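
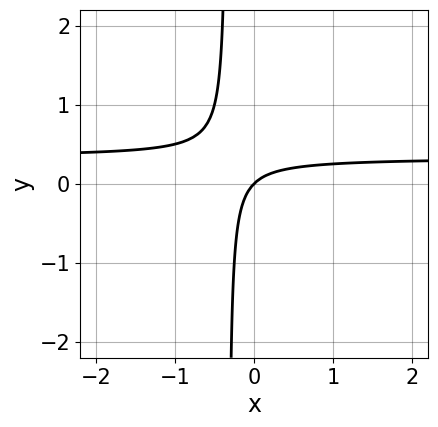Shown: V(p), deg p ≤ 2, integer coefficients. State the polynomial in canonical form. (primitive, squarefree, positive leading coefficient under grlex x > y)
First, the degree is 2 — the shape is more complex than any degree-1 curve.
Then, from the axis intercepts and sections: one x-axis crossing is at x = 0; it meets the y-axis at y = 0 (among the integer gridlines).
Finally, fitting integer coefficients to these (and the overall shape) gives p.

3*x*y - x + y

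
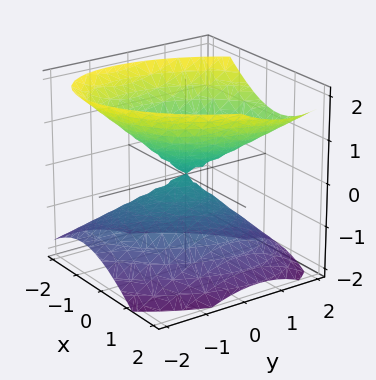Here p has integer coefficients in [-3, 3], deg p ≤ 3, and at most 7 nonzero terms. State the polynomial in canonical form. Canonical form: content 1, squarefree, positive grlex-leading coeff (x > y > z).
3*x^2 - 2*x*y + 2*y^2 - y*z - 3*z^2

(a) The degree is 2 — the shape is more complex than any degree-1 surface.
(b) From the axis intercepts and sections: it meets the z-axis at z = 0 (among the integer gridlines); one y-axis crossing is at y = 0; it crosses the x-axis at the gridline x = 0.
(c) Matching integer coefficients to the picture gives p.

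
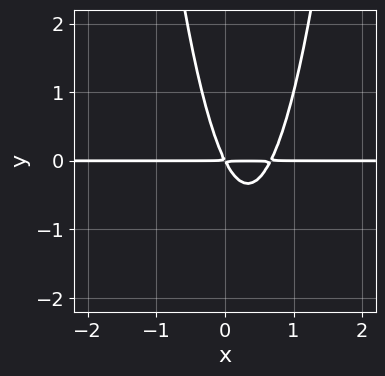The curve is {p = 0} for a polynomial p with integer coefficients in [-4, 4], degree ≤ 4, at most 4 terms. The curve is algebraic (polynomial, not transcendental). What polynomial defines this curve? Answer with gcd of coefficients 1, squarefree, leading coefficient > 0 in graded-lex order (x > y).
3*x^2*y - 2*x*y - y^2

First, the degree is 3 — a generic line meets the curve in up to 3 points.
Next, observable constraints: the visible x-axis segment lies entirely on the curve.
Finally, these observations pin down the coefficients.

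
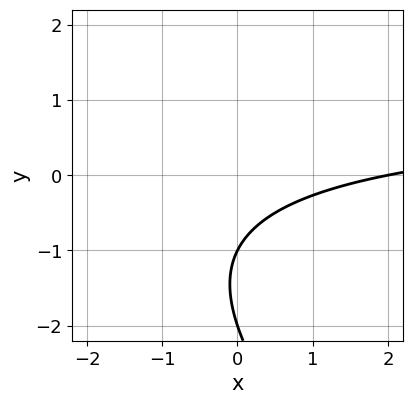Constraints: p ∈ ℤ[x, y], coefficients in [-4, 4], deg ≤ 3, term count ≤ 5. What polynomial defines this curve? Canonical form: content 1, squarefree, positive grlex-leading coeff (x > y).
First, the degree is 2 — a generic line meets the curve in up to 2 points.
Then, against the integer gridlines: the y-axis gridline crossings are at y ∈ {-2, -1}; one x-axis crossing is at x = 2.
Finally, fitting integer coefficients to these (and the overall shape) gives p.

x*y + y^2 - x + 3*y + 2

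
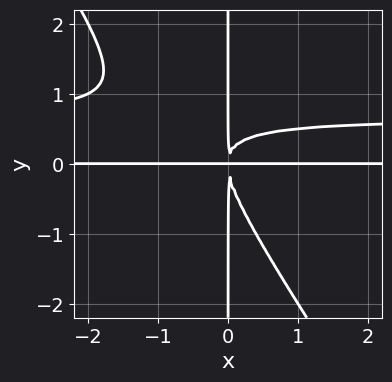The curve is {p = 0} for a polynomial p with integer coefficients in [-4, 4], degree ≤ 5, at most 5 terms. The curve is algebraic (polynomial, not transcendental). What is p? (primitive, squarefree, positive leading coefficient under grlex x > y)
3*x^2*y^2 + 2*x*y^3 - 2*x^2*y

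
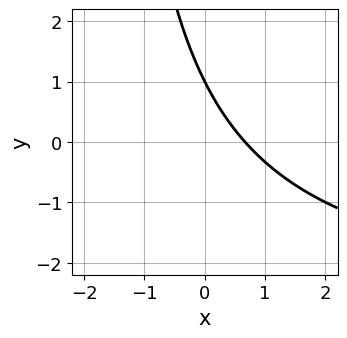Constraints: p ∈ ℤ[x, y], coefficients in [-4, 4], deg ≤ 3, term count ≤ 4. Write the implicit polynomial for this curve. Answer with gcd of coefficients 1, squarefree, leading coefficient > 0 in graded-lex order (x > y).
x*y + 3*x + 2*y - 2

1. The degree is 2 — a generic line meets the curve in up to 2 points.
2. Checking where it meets the axes: it crosses the y-axis at the gridline y = 1.
3. These observations pin down the coefficients.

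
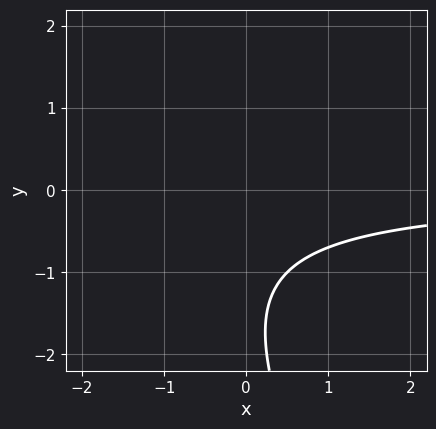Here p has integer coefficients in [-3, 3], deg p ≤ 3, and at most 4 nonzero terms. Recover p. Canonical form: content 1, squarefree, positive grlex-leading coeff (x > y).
2*x*y + y^2 + 3*y + 3

First, deg p = 2. No degree-1 curve has this shape.
Then, against the integer gridlines: the curve avoids every integer x-axis point in the box; the curve avoids every integer y-axis point in the box.
Finally, together with the visible shape, these determine p as stated.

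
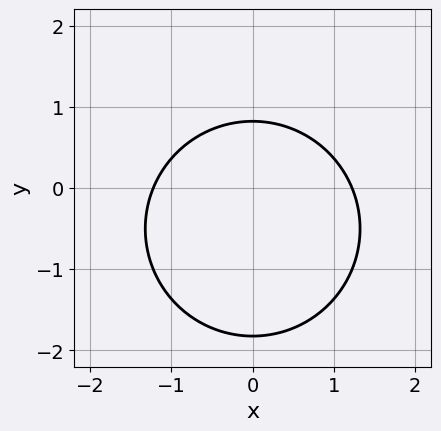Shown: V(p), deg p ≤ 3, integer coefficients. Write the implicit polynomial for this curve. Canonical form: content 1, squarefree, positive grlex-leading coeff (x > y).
First, deg p = 2. A generic line meets the curve in up to 2 points.
Then, symmetries: it's symmetric under x → −x, forcing even powers of x.
Finally, putting this together gives p.

2*x^2 + 2*y^2 + 2*y - 3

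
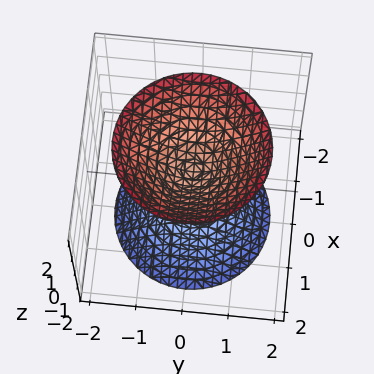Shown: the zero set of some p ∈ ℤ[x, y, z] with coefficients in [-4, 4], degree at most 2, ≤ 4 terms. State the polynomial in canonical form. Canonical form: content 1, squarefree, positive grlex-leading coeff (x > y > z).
(a) The picture has 2 separate pieces.
(b) deg p = 2.
(c) Symmetries: rotational symmetry about the z-axis ⇒ p depends on x, y only through x² + y².
(d) Observable constraints: no x-intercept at any integer in the box; a circular section at z = -2 has radius between 1 and 2.
(e) Putting this together gives p.

3*x^2 + 3*y^2 - 2*z^2 + 1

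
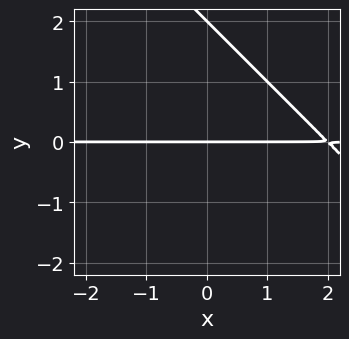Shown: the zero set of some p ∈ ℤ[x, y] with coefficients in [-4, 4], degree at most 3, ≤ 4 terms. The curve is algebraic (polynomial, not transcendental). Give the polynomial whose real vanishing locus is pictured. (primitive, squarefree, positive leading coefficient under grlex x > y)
First, degree: the shape is more complex than any degree-1 curve, so deg p = 2.
Next, reading off the gridlines: the y-axis gridline crossings are at y ∈ {0, 2}; the visible x-axis segment lies entirely on the curve.
Finally, these observations pin down the coefficients.

x*y + y^2 - 2*y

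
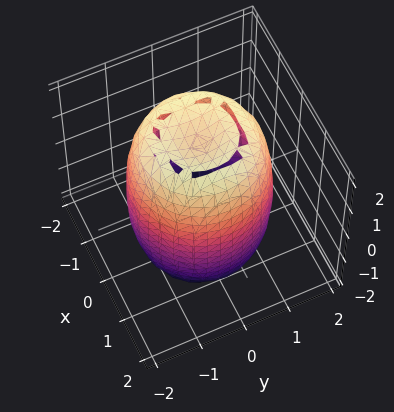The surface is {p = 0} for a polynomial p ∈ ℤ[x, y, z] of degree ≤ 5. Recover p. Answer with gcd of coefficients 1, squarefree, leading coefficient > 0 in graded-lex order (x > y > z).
1. Degree: the shape is more complex than any degree-3 surface, so deg p = 4.
2. Symmetry: the surface is invariant under rotation about z: p = q(x² + y², z).
3. Against the integer gridlines: a circular section at z = 2 has radius between 0 and 1.
4. These observations pin down the coefficients.

2*x^4 + 4*x^2*y^2 + 2*y^4 - 3*x^2 - 3*y^2 + z^2 - 3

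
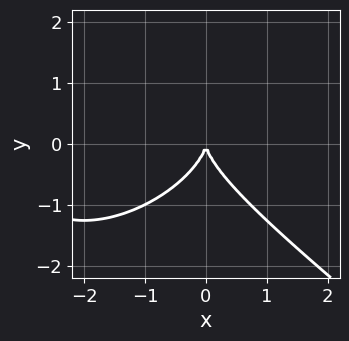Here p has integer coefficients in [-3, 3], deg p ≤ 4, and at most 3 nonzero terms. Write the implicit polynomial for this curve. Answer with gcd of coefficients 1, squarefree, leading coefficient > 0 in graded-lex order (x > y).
x^3 + 2*y^3 + 3*x^2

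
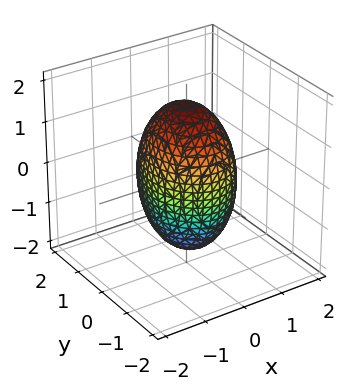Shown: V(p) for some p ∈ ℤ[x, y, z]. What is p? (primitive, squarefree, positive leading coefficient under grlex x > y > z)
3*x^2 + 2*y^2 + z^2 - 3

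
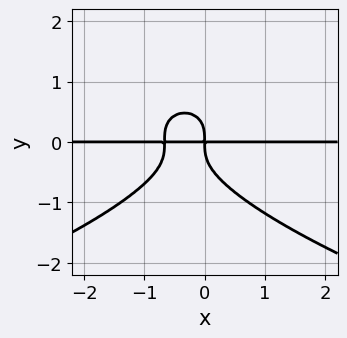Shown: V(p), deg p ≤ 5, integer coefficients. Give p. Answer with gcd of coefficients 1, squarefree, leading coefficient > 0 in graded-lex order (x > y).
(a) Degree: a generic line meets the curve in up to 4 points, so deg p = 4.
(b) From the visible intercepts: the visible x-axis segment lies entirely on the curve.
(c) Matching integer coefficients to the picture gives p.

3*y^4 + 3*x^2*y + 2*x*y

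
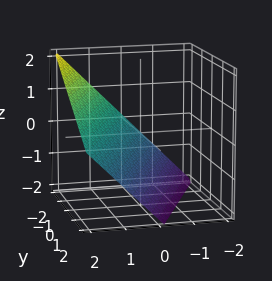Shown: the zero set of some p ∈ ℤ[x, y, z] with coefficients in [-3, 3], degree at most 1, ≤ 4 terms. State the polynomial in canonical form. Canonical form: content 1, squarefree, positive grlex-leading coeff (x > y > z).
2*x - y - 2*z - 2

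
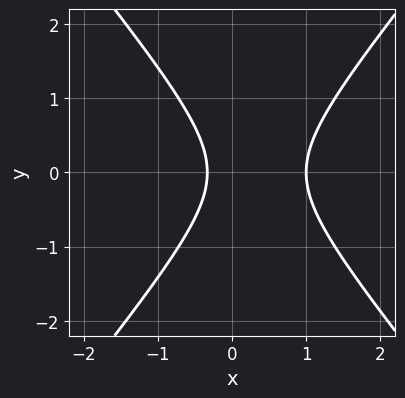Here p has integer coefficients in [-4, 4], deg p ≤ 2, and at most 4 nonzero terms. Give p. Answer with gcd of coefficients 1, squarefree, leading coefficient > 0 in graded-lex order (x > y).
3*x^2 - 2*y^2 - 2*x - 1

(a) deg p = 2. A generic line meets the curve in up to 2 points.
(b) Symmetries: mirror symmetry y ↦ −y ⇒ only even powers of y.
(c) From the visible intercepts: it misses every integer gridline on the y-axis; it crosses the x-axis at the gridline x = 1.
(d) The integer polynomial consistent with all of this is the stated p.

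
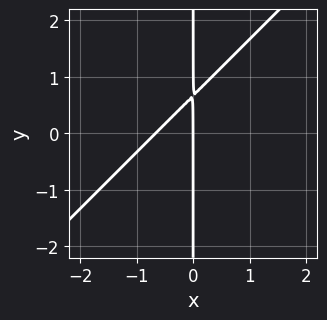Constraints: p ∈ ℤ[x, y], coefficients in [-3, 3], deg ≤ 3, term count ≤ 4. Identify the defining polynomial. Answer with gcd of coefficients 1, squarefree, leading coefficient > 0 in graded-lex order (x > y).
3*x^2 - 3*x*y + 2*x

1. deg p = 2. A generic line meets the curve in up to 2 points.
2. Checking where it meets the axes: the visible y-axis segment lies entirely on the curve; one x-axis crossing is at x = 0.
3. The integer polynomial consistent with all of this is the stated p.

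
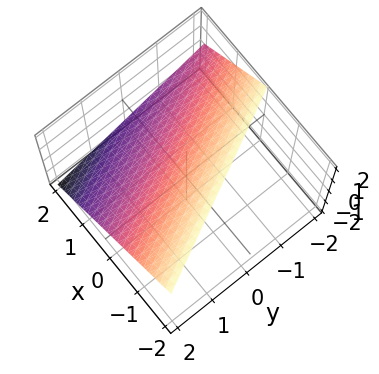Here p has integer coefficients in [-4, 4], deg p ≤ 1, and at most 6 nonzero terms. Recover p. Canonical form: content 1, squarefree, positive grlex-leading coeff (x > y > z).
2*x + y + 2*z - 2

Degree: the surface is flat (a plane), so deg p = 1.
From the visible intercepts: one z-axis crossing is at z = 1; one x-axis crossing is at x = 1.
Assembling these constraints gives the stated polynomial.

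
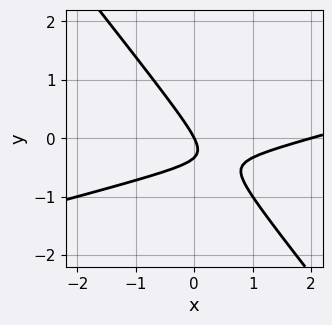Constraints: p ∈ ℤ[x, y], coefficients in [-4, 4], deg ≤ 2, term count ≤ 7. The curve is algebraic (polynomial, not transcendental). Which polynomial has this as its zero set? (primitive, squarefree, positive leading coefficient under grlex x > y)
Degree: the shape is more complex than any degree-1 curve, so deg p = 2.
Reading off the gridlines: among the integer gridlines, it crosses the x-axis at x ∈ {0, 2}; it crosses the y-axis at the gridline y = 0.
Assembling these constraints gives the stated polynomial.

x^2 - 3*x*y - 3*y^2 - 2*x - y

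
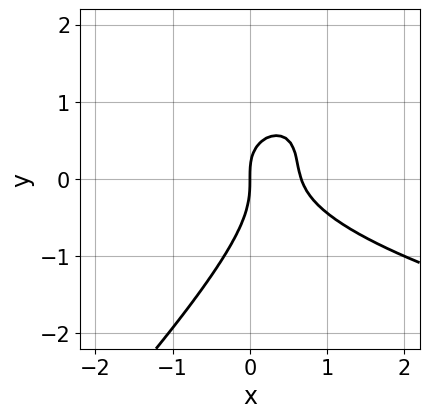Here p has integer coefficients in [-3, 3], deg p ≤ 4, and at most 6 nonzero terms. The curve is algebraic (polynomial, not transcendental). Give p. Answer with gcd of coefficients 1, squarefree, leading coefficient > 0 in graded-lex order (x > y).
First, degree: the shape is more complex than any degree-2 curve, so deg p = 3.
Next, from the visible intercepts: one y-axis crossing is at y = 0; one x-axis crossing is at x = 0.
Finally, assembling these constraints gives the stated polynomial.

2*x*y^2 - 2*y^3 - 3*x^2 - x*y + 2*x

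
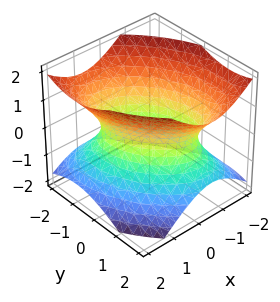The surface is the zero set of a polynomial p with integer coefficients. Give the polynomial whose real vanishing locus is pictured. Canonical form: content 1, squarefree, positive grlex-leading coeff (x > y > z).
3*x^2 + 2*x*y + 2*y^2 - 3*z^2 - 3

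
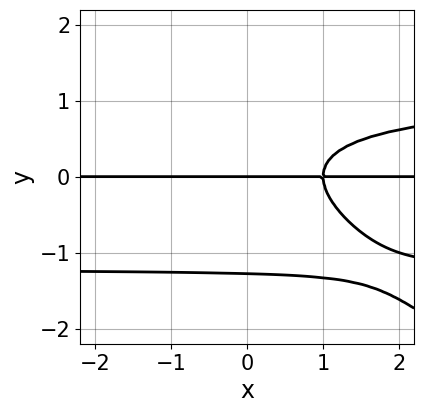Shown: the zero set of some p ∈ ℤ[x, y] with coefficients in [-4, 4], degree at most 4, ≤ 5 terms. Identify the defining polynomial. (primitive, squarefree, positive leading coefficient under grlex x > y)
2*x*y^3 + 3*y^4 + 2*y^3 - 3*x*y + 3*y

1. The degree is 4 — no degree-3 curve has this shape.
2. Against the integer gridlines: every point of the x-axis in the box is on the curve; one y-axis crossing is at y = 0.
3. The integer polynomial consistent with all of this is the stated p.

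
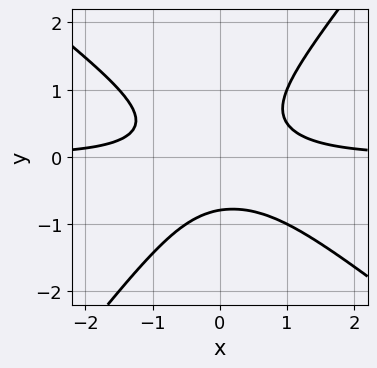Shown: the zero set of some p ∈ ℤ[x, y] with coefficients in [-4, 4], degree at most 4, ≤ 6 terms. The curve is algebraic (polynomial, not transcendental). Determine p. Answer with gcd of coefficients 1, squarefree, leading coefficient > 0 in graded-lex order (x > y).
2*x^2*y + x*y^2 - 2*y^3 - 1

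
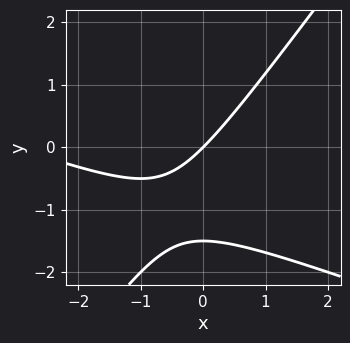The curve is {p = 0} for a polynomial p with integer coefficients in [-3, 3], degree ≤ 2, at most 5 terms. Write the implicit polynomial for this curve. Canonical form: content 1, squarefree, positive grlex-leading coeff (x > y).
x^2 + 2*x*y - 2*y^2 + 3*x - 3*y

Degree: no degree-1 curve has this shape, so deg p = 2.
Against the integer gridlines: one y-axis crossing is at y = 0; it meets the x-axis at x = 0 (among the integer gridlines).
These observations pin down the coefficients.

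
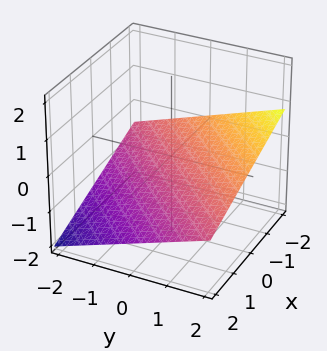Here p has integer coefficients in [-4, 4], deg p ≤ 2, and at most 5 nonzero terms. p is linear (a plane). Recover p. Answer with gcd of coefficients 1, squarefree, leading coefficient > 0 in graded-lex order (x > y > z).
(a) deg p = 1. The surface is flat (a plane).
(b) From the visible intercepts: it meets the x-axis at x = -2 (among the integer gridlines); one y-axis crossing is at y = 2.
(c) Assembling these constraints gives the stated polynomial.

x - y + 3*z + 2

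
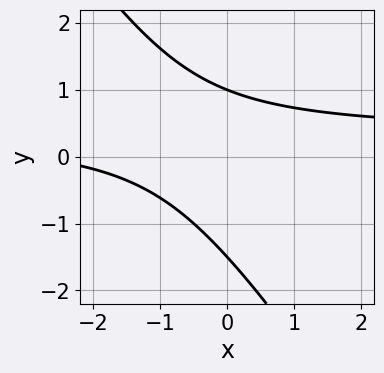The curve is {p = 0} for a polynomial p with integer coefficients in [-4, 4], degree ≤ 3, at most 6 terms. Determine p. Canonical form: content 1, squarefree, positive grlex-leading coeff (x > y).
3*x*y + 2*y^2 - x + y - 3

The degree is 2 — a generic line meets the curve in up to 2 points.
From the axis intercepts and sections: one y-axis crossing is at y = 1; it misses every integer gridline on the x-axis.
Putting this together gives p.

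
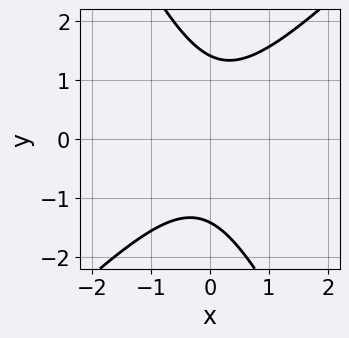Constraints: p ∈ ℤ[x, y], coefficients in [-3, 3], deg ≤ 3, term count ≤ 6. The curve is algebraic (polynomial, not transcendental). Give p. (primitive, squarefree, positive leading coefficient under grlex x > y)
2*x^2 - x*y - y^2 + 2

(a) deg p = 2.
(b) From the axis intercepts and sections: it misses every integer gridline on the x-axis.
(c) Putting this together gives p.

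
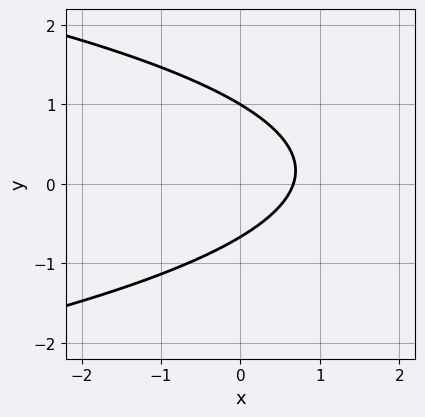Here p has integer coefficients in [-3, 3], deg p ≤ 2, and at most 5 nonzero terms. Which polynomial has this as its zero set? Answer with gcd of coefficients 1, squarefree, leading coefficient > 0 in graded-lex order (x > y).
3*y^2 + 3*x - y - 2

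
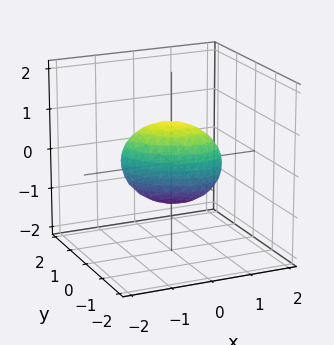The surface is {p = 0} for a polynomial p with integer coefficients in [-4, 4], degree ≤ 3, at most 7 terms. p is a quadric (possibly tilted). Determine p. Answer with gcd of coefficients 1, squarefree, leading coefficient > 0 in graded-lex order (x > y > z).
2*x^2 + 2*x*y + 3*y^2 + 2*z^2 - 2

(a) The degree is 2 — no degree-1 surface has this shape.
(b) From the visible intercepts: among the integer gridlines, it crosses the z-axis at z ∈ {-1, 1}; among the integer gridlines, it crosses the x-axis at x ∈ {-1, 1}.
(c) Putting this together gives p.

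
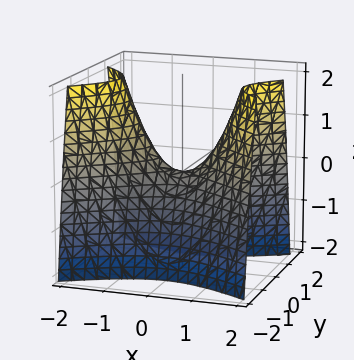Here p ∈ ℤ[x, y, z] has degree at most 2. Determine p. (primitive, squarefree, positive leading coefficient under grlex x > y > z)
x^2 - 2*y^2 - z

The degree is 2 — a saddle surface; a quadric.
Symmetries: mirror symmetry y ↦ −y ⇒ only even powers of y; mirror symmetry x ↦ −x ⇒ only even powers of x.
From the axis intercepts and sections: it meets the y-axis at y = 0 (among the integer gridlines); it crosses the x-axis at the gridline x = 0; it crosses the z-axis at the gridline z = 0.
Assembling these constraints gives the stated polynomial.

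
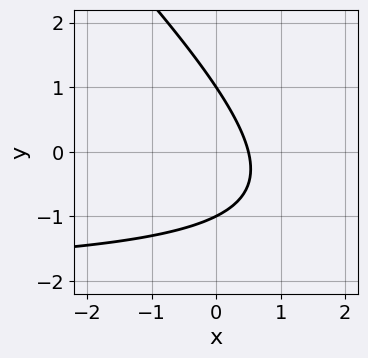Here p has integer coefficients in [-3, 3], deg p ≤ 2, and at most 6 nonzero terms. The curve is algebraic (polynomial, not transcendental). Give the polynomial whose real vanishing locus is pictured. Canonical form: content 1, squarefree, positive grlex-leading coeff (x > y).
(a) The degree is 2 — the shape is more complex than any degree-1 curve.
(b) Reading off the gridlines: the y-axis gridline crossings are at y ∈ {-1, 1}.
(c) These observations pin down the coefficients.

x*y + y^2 + 2*x - 1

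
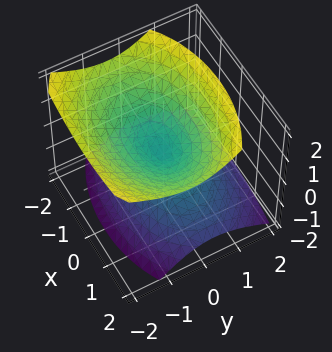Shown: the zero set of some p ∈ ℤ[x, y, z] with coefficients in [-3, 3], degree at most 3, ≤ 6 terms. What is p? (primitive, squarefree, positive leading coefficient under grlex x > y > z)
x^2 + 2*y^2 + y*z - 2*z^2

The picture has 2 separate pieces. They look like related sheets of one shape, so recover p as a whole.
Degree: the shape is more complex than any degree-1 surface, so deg p = 2.
Against the integer gridlines: one z-axis crossing is at z = 0; one y-axis crossing is at y = 0.
The integer polynomial consistent with all of this is the stated p.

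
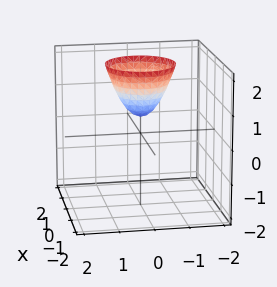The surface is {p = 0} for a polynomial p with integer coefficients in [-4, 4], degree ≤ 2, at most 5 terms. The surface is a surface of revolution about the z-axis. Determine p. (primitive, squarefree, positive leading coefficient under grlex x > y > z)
(a) Degree: no degree-1 surface has this shape, so deg p = 2.
(b) Symmetries: rotational symmetry about the z-axis ⇒ p depends on x, y only through x² + y².
(c) Reading off the gridlines: the surface avoids every integer y-axis point in the box; the surface avoids every integer x-axis point in the box; a circular section at z = 2 has radius exactly 1.
(d) Putting this together gives p.

3*x^2 + 3*y^2 - 2*z + 1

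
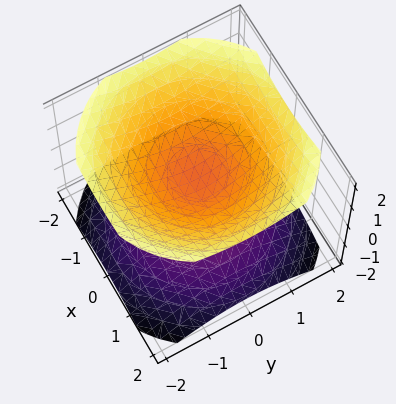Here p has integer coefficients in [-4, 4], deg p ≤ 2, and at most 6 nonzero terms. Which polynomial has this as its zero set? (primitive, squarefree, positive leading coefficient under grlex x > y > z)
(a) The picture has 2 separate pieces. They look like related sheets of one shape, so recover p as a whole.
(b) Degree: two sheets facing apart; a quadric, so deg p = 2.
(c) Symmetries: every cross-section ⟂ z is a circle, so x, y appear only via x² + y²; it's symmetric under z → −z, forcing even powers of z.
(d) Against the integer gridlines: the surface avoids every integer x-axis point in the box; a circular section at z = -1 has radius exactly 1; the surface avoids every integer y-axis point in the box.
(e) Solving for integer coefficients yields p as stated.

2*x^2 + 2*y^2 - 3*z^2 + 1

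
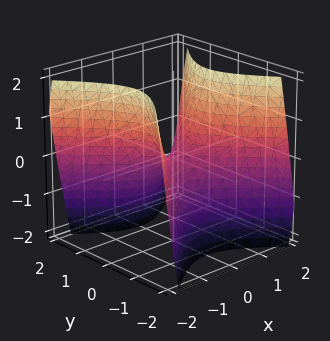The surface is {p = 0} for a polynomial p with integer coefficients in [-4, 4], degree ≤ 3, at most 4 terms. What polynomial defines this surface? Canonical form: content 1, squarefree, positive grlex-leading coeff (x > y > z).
3*x^2 - 3*y^2 - 2*z

1. The degree is 2 — a hyperbolic paraboloid; a quadric.
2. Symmetries: mirror symmetry x ↦ −x ⇒ only even powers of x; it's symmetric under y → −y, forcing even powers of y.
3. Against the integer gridlines: one x-axis crossing is at x = 0; one z-axis crossing is at z = 0; one y-axis crossing is at y = 0.
4. Assembling these constraints gives the stated polynomial.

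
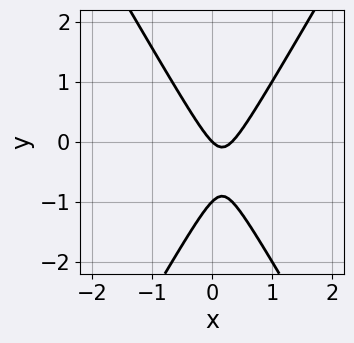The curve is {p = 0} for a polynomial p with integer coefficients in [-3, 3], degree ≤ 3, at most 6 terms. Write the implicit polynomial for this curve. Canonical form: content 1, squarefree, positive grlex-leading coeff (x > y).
1. The degree is 2 — no degree-1 curve has this shape.
2. From the visible intercepts: one x-axis crossing is at x = 0; among the integer gridlines, it crosses the y-axis at y ∈ {-1, 0}.
3. These observations pin down the coefficients.

3*x^2 - y^2 - x - y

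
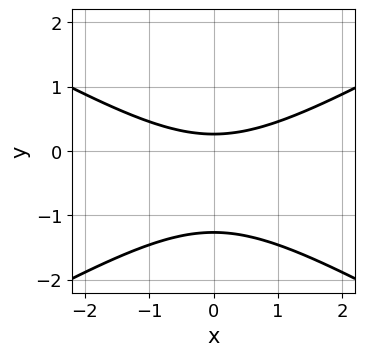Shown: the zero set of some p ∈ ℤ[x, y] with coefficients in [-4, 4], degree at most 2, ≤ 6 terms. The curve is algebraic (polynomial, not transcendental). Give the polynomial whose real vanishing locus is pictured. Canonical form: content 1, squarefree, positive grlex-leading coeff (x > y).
x^2 - 3*y^2 - 3*y + 1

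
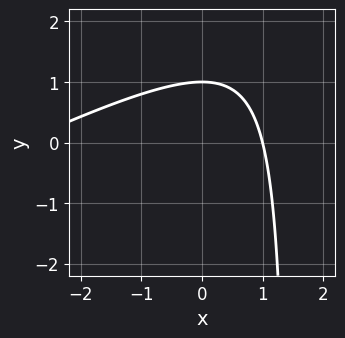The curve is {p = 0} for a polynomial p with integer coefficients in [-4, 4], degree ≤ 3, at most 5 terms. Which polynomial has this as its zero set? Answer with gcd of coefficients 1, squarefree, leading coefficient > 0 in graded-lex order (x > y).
1. Degree: the shape is more complex than any degree-1 curve, so deg p = 2.
2. From the axis intercepts and sections: it crosses the x-axis at the gridline x = 1; it meets the y-axis at y = 1 (among the integer gridlines).
3. Together with the visible shape, these determine p as stated.

x^2 - 2*x*y + 2*x + 3*y - 3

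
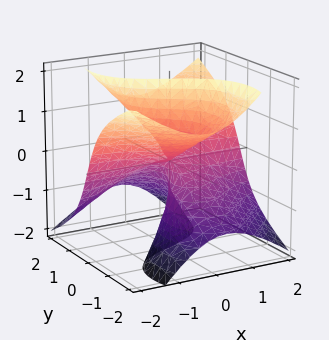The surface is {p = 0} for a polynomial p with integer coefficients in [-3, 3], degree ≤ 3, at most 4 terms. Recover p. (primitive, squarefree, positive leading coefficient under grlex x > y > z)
3*x^2*y + y^3 - 3*y*z^2 - 3*x*z

First, the degree is 3 — a generic line meets the surface in up to 3 points.
Next, observable constraints: every point of the x-axis in the box is on the surface; the visible z-axis segment lies entirely on the surface.
Finally, matching integer coefficients to the picture gives p.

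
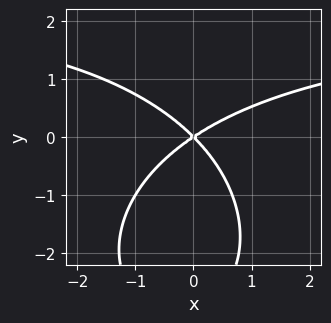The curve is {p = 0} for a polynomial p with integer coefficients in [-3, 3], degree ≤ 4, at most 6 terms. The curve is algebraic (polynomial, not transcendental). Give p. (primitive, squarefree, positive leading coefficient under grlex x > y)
1. The degree is 3 — the shape is more complex than any degree-2 curve.
2. From the visible intercepts: one y-axis crossing is at y = 0; one x-axis crossing is at x = 0.
3. The integer polynomial consistent with all of this is the stated p.

x^2*y + y^3 - 2*x^2 + x*y + 3*y^2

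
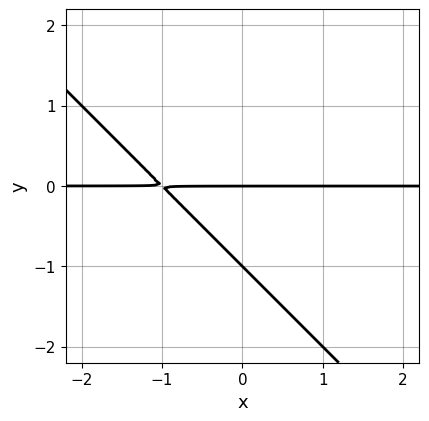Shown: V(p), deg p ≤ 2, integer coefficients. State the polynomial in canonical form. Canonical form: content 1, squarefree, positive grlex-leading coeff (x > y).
x*y + y^2 + y

Degree: no degree-1 curve has this shape, so deg p = 2.
Reading off the gridlines: the visible x-axis segment lies entirely on the curve; among the integer gridlines, it crosses the y-axis at y ∈ {-1, 0}.
Assembling these constraints gives the stated polynomial.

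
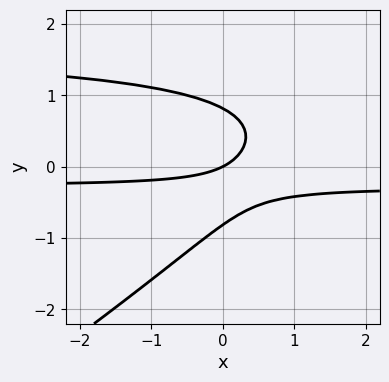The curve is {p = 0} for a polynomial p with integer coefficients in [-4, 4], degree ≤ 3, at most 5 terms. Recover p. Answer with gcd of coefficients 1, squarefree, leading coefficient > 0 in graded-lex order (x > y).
2*x*y^2 - 3*y^3 - 3*x*y - x + 2*y

deg p = 3. No degree-2 curve has this shape.
Against the integer gridlines: one x-axis crossing is at x = 0; it meets the y-axis at y = 0 (among the integer gridlines).
Solving for integer coefficients yields p as stated.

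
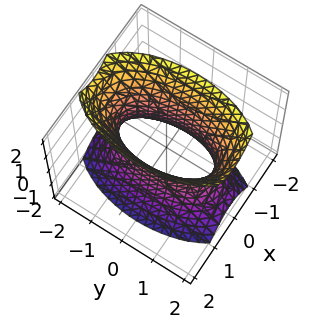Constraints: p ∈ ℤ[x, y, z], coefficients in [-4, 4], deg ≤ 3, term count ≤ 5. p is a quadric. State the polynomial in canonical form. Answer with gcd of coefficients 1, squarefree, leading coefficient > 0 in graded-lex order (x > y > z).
3*x^2 + y^2 - z^2 - 2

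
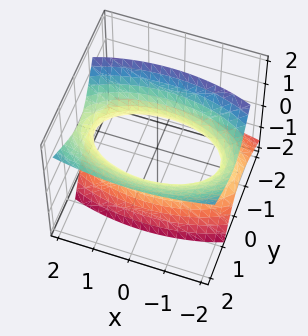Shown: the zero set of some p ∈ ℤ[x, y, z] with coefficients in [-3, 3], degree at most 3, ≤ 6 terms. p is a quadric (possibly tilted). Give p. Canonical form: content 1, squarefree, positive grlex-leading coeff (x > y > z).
x^2 + 3*y^2 - 3*y*z - 2*z^2 - 3

First, degree: no degree-1 surface has this shape, so deg p = 2.
Then, checking where it meets the axes: the surface avoids every integer z-axis point in the box; among the integer gridlines, it crosses the y-axis at y ∈ {-1, 1}.
Finally, assembling these constraints gives the stated polynomial.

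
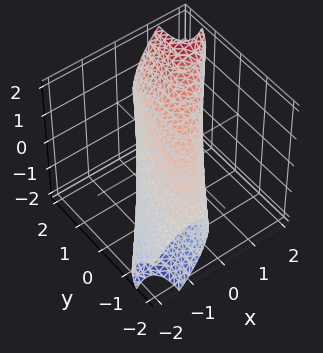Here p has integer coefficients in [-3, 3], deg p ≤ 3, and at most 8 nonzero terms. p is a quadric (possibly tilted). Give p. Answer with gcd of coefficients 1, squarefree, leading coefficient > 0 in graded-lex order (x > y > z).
3*x^2 - 3*x*y - 3*x*z + y^2 + 2*z^2 - 2

First, deg p = 2.
Then, checking where it meets the axes: the z-axis gridline crossings are at z ∈ {-1, 1}.
Finally, the integer polynomial consistent with all of this is the stated p.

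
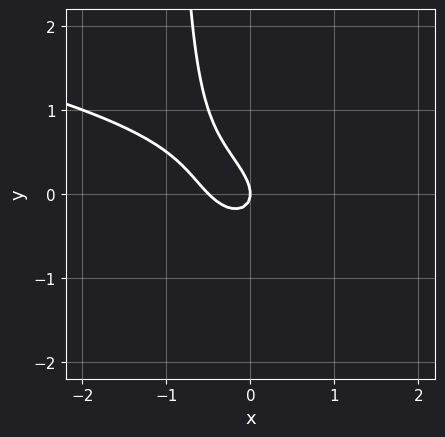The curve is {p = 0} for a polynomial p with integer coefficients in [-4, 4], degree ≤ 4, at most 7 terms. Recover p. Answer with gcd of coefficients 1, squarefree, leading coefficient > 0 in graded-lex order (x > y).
2*x*y^2 + 2*x^2 + 2*x*y + 2*y^2 + x

First, the degree is 3 — a generic line meets the curve in up to 3 points.
Next, reading off the gridlines: one x-axis crossing is at x = 0; it crosses the y-axis at the gridline y = 0.
Finally, fitting integer coefficients to these (and the overall shape) gives p.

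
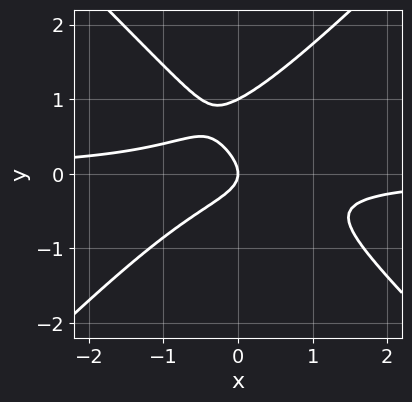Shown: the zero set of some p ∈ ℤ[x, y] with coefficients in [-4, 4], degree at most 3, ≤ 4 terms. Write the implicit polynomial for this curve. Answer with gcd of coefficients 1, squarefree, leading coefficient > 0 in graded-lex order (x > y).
1. deg p = 3. No degree-2 curve has this shape.
2. Reading off the gridlines: one x-axis crossing is at x = 0; among the integer gridlines, it crosses the y-axis at y ∈ {0, 1}.
3. These observations pin down the coefficients.

2*x^2*y - 2*y^3 + 2*y^2 + x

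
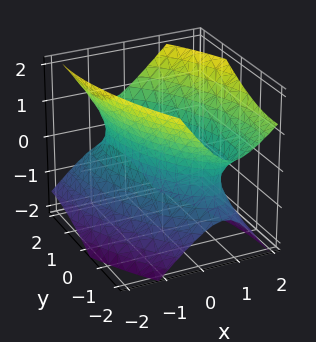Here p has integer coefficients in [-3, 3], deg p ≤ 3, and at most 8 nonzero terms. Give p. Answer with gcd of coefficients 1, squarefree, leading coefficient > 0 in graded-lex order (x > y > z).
3*x^2 + 2*x*y - x*z + y^2 - 2*z^2 - 2

deg p = 2. The shape is more complex than any degree-1 surface.
Observable constraints: no z-intercept at any integer in the box.
The integer polynomial consistent with all of this is the stated p.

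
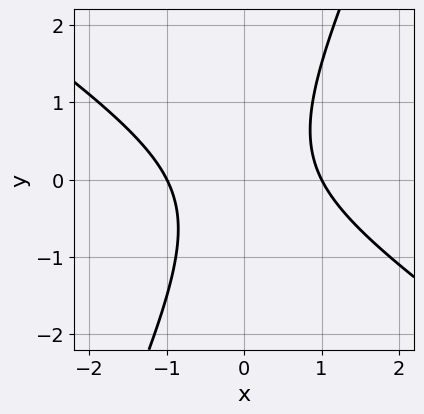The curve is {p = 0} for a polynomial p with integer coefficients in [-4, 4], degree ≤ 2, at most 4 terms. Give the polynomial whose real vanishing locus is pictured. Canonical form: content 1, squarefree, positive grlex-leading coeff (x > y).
1. Degree: a generic line meets the curve in up to 2 points, so deg p = 2.
2. From the visible intercepts: the x-axis gridline crossings are at x ∈ {-1, 1}; the curve avoids every integer y-axis point in the box.
3. Together with the visible shape, these determine p as stated.

3*x^2 + 3*x*y - 2*y^2 - 3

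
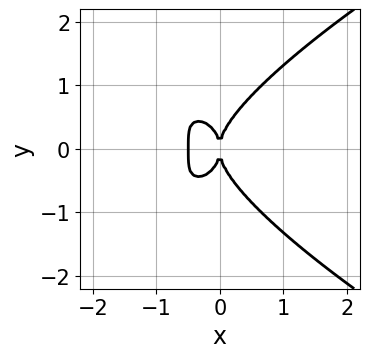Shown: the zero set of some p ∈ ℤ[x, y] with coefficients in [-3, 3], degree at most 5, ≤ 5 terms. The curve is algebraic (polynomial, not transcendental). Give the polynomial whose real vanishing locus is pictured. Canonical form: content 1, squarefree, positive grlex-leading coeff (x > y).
y^4 - 2*x^3 - x^2

(a) Degree: a generic line meets the curve in up to 4 points, so deg p = 4.
(b) Symmetries: mirror symmetry y ↦ −y ⇒ only even powers of y.
(c) Against the integer gridlines: it crosses the y-axis at the gridline y = 0; it crosses the x-axis at the gridline x = 0.
(d) Putting this together gives p.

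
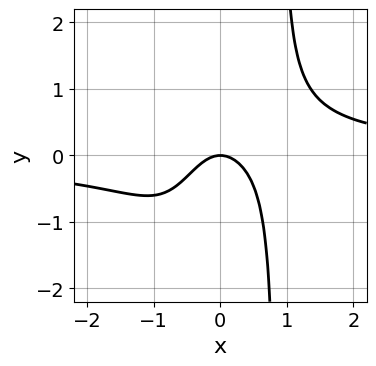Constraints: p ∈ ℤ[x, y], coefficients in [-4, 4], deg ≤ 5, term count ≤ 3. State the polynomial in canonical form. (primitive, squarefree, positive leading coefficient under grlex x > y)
1. Degree: a generic line meets the curve in up to 4 points, so deg p = 4.
2. From the visible intercepts: one x-axis crossing is at x = 0; it crosses the y-axis at the gridline y = 0.
3. Putting this together gives p.

3*x^3*y - 3*x^2 - 2*y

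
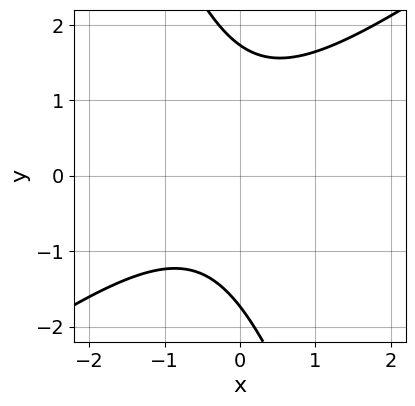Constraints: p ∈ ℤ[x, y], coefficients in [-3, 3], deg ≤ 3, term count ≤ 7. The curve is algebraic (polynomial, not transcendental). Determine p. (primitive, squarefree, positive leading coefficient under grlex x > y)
First, deg p = 2. The shape is more complex than any degree-1 curve.
Then, from the visible intercepts: no x-intercept at any integer in the box.
Finally, fitting integer coefficients to these (and the overall shape) gives p.

2*x^2 - 2*x*y - y^2 + x + 3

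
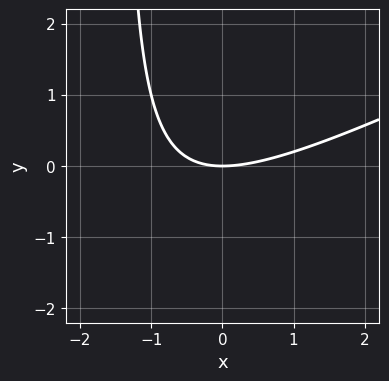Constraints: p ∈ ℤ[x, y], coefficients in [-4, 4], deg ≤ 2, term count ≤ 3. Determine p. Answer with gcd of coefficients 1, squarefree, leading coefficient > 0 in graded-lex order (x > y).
1. deg p = 2.
2. Checking where it meets the axes: it meets the y-axis at y = 0 (among the integer gridlines); one x-axis crossing is at x = 0.
3. Fitting integer coefficients to these (and the overall shape) gives p.

x^2 - 2*x*y - 3*y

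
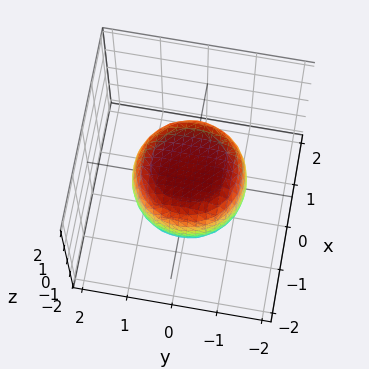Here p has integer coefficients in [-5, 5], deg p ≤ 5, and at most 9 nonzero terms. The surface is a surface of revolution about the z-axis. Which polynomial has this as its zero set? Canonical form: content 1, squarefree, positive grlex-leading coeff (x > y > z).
1. Degree: no degree-3 surface has this shape, so deg p = 4.
2. Symmetries: every cross-section ⟂ z is a circle, so x, y appear only via x² + y².
3. Checking where it meets the axes: among the integer gridlines, it crosses the z-axis at z ∈ {-1, 1}; a circular section at z = -1 has radius between 0 and 1.
4. Putting this together gives p.

2*x^4 + 4*x^2*y^2 + 2*y^4 - x^2 - y^2 + 3*z^2 - 3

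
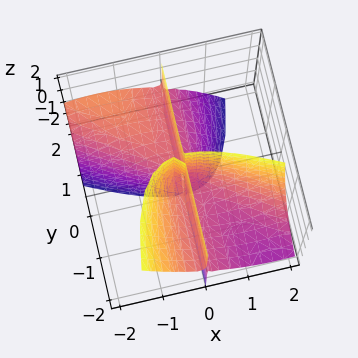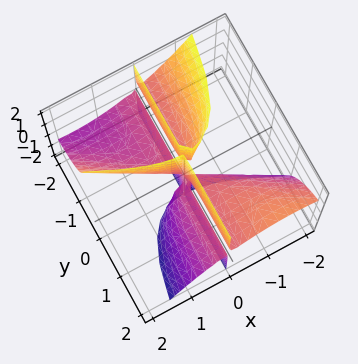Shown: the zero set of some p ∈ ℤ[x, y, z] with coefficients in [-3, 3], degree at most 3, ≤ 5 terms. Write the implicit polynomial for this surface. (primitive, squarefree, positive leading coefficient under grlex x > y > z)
2*x^3 + 3*x^2*y + 3*x*y*z

First, the picture has 2 separate pieces.
Next, the degree is 3 — no degree-2 surface has this shape.
Then, observable constraints: every point of the z-axis in the box is on the surface; it meets the x-axis at x = 0 (among the integer gridlines).
Finally, these observations pin down the coefficients.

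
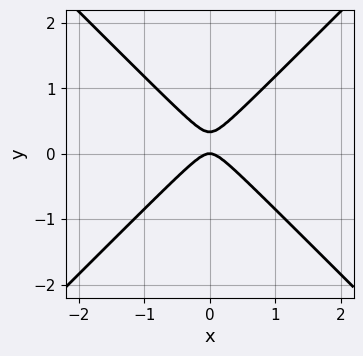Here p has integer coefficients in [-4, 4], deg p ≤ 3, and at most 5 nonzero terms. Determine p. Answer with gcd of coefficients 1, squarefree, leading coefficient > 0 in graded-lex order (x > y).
3*x^2 - 3*y^2 + y

(a) deg p = 2. No degree-1 curve has this shape.
(b) Symmetries: mirror symmetry x ↦ −x ⇒ only even powers of x.
(c) Reading off the gridlines: it meets the x-axis at x = 0 (among the integer gridlines); it meets the y-axis at y = 0 (among the integer gridlines).
(d) The integer polynomial consistent with all of this is the stated p.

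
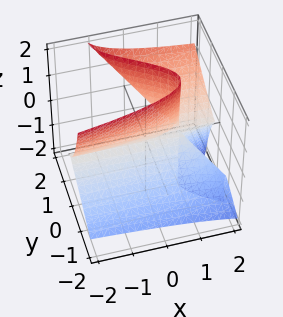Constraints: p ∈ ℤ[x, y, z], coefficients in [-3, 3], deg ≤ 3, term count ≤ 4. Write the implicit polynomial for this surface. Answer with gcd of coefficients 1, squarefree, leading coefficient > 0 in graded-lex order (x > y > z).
First, the degree is 3 — no degree-2 surface has this shape.
Then, against the integer gridlines: it crosses the z-axis at the gridline z = 0; it crosses the y-axis at the gridline y = 0; every point of the x-axis in the box is on the surface.
Finally, matching integer coefficients to the picture gives p.

x*z^2 - 2*y^3 + 3*y^2*z - z^2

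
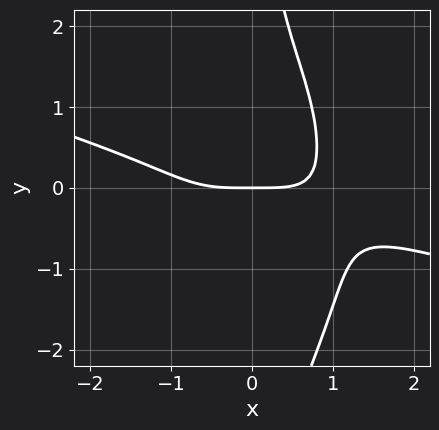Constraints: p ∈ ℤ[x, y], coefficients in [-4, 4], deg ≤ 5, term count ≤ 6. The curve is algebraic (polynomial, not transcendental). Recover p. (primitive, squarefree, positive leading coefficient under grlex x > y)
1. deg p = 4. The shape is more complex than any degree-3 curve.
2. Observable constraints: it crosses the y-axis at the gridline y = 0; it meets the x-axis at x = 0 (among the integer gridlines).
3. These observations pin down the coefficients.

x^4 + 3*x^3*y + x*y^3 + x*y^2 - 3*y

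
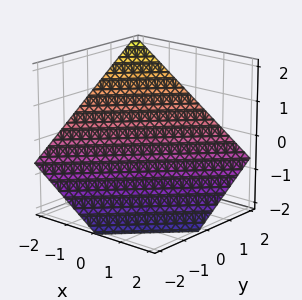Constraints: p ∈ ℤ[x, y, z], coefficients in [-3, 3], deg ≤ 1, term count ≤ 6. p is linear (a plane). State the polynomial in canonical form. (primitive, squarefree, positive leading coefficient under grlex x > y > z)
deg p = 1. The surface is flat (a plane).
Reading off the gridlines: one y-axis crossing is at y = 1; it meets the x-axis at x = -1 (among the integer gridlines).
Together with the visible shape, these determine p as stated.

2*x - 2*y + 3*z + 2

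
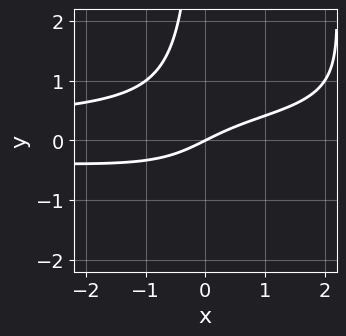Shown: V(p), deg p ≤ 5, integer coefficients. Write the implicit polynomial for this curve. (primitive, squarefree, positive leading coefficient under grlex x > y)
x^2*y^2 - 2*x*y^2 + x - 2*y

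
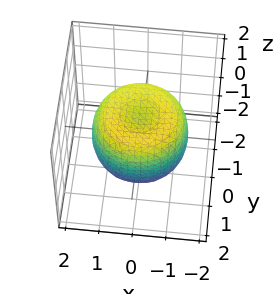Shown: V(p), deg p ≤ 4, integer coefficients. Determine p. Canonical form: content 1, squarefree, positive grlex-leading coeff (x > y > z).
Degree: the shape is more complex than any degree-3 surface, so deg p = 4.
By symmetry, the z-axis is an axis of rotation, so x and y enter only as x² + y².
From the visible intercepts: a circular section at z = 1 has radius between 0 and 1.
The integer polynomial consistent with all of this is the stated p.

2*x^4 + 4*x^2*y^2 + 2*y^4 - 3*x^2 - 3*y^2 + 3*z^2 - 2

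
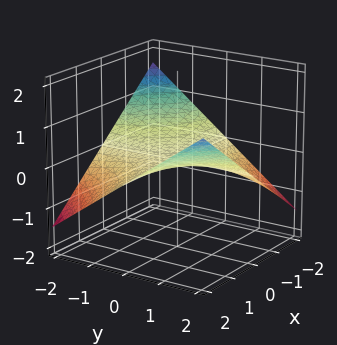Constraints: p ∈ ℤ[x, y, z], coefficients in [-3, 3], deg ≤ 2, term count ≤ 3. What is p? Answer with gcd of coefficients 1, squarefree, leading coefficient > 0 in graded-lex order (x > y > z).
x*y - 3*z

First, the degree is 2 — a saddle surface; a quadric.
Then, observable constraints: the visible x-axis segment lies entirely on the surface; every point of the y-axis in the box is on the surface; it meets the z-axis at z = 0 (among the integer gridlines).
Finally, matching integer coefficients to the picture gives p.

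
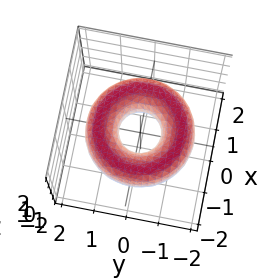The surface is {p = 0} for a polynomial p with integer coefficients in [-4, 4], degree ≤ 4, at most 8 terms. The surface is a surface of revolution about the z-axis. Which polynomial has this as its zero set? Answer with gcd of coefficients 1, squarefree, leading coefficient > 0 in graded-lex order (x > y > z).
x^4 + 2*x^2*y^2 + y^4 - 3*x^2 - 3*y^2 + 3*z^2 + 1

(a) The degree is 4 — the shape is more complex than any degree-3 surface.
(b) Symmetry: the z-axis is an axis of rotation, so x and y enter only as x² + y².
(c) Against the integer gridlines: a circular section at z = 0 has radius between 0 and 1; no z-intercept at any integer in the box.
(d) Putting this together gives p.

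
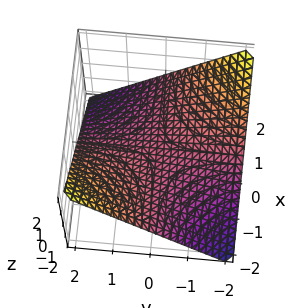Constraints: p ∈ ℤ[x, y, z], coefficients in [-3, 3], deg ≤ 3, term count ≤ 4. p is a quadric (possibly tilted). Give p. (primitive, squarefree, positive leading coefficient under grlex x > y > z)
x*y + 2*z

First, degree: a generic line meets the surface in up to 2 points, so deg p = 2.
Then, checking where it meets the axes: every point of the x-axis in the box is on the surface; every point of the y-axis in the box is on the surface; it crosses the z-axis at the gridline z = 0.
Finally, putting this together gives p.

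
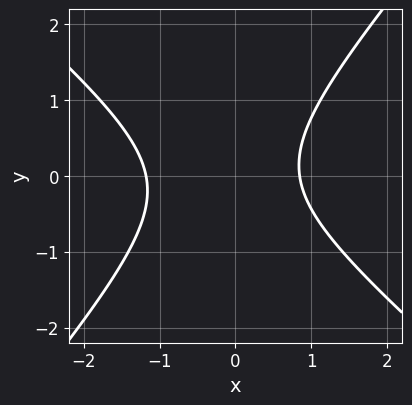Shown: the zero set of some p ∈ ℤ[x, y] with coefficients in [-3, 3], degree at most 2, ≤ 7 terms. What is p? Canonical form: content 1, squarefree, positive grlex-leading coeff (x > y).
Degree: the shape is more complex than any degree-1 curve, so deg p = 2.
From the axis intercepts and sections: no y-intercept at any integer in the box.
Solving for integer coefficients yields p as stated.

3*x^2 + x*y - 3*y^2 + x - 3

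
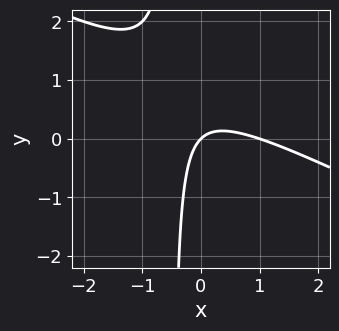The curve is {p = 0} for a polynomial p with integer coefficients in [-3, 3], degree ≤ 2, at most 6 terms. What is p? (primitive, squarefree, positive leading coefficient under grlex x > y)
x^2 + 2*x*y - x + y

(a) deg p = 2.
(b) From the visible intercepts: among the integer gridlines, it crosses the x-axis at x ∈ {0, 1}; one y-axis crossing is at y = 0.
(c) Together with the visible shape, these determine p as stated.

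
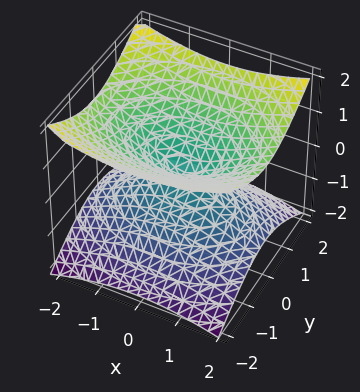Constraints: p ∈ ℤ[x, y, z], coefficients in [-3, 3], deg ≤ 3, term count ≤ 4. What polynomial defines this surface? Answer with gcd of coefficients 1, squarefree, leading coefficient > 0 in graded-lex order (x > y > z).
x^2 + 2*y^2 - 3*z^2

First, degree: a double cone through the origin; a quadric, so deg p = 2.
Then, symmetries: it's symmetric under x → −x, forcing even powers of x; mirror symmetry z ↦ −z ⇒ only even powers of z; it's symmetric under y → −y, forcing even powers of y.
Next, from the visible intercepts: one x-axis crossing is at x = 0; one z-axis crossing is at z = 0.
Finally, solving for integer coefficients yields p as stated.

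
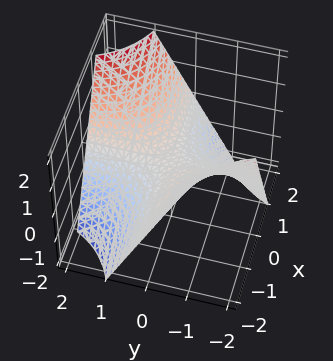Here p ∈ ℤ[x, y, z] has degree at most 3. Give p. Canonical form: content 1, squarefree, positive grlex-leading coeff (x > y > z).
First, deg p = 2.
Then, observable constraints: it crosses the z-axis at the gridline z = 0; every point of the x-axis in the box is on the surface.
Finally, these observations pin down the coefficients.

x*y - z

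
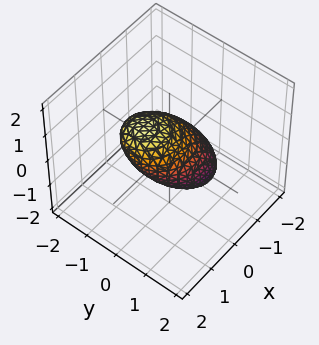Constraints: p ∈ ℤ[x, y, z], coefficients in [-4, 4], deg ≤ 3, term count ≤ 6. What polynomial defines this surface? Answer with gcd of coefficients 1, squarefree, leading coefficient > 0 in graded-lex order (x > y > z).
1. Degree: no degree-1 surface has this shape, so deg p = 2.
2. Checking where it meets the axes: among the integer gridlines, it crosses the x-axis at x ∈ {-1, 1}; among the integer gridlines, it crosses the z-axis at z ∈ {-1, 1}; among the integer gridlines, it crosses the y-axis at y ∈ {-1, 1}.
3. Putting this together gives p.

3*x^2 - 3*x*z + 3*y^2 + 2*y*z + 3*z^2 - 3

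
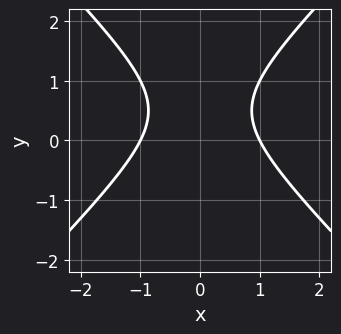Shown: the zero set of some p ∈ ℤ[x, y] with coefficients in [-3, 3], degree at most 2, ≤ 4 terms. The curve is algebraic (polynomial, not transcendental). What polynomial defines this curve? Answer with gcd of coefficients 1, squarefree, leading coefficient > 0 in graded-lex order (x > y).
Degree: no degree-1 curve has this shape, so deg p = 2.
Symmetries: it's symmetric under x → −x, forcing even powers of x.
Observable constraints: the curve avoids every integer y-axis point in the box; the x-axis gridline crossings are at x ∈ {-1, 1}.
These observations pin down the coefficients.

x^2 - y^2 + y - 1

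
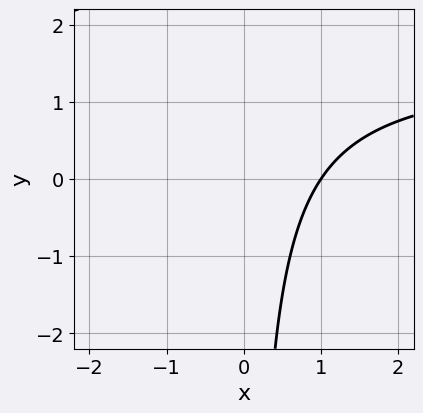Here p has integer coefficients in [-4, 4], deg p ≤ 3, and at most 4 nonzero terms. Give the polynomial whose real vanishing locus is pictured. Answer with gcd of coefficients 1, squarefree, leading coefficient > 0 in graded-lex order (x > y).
2*x*y - 3*x + 3

Degree: the shape is more complex than any degree-1 curve, so deg p = 2.
Against the integer gridlines: one x-axis crossing is at x = 1; no y-intercept at any integer in the box.
Together with the visible shape, these determine p as stated.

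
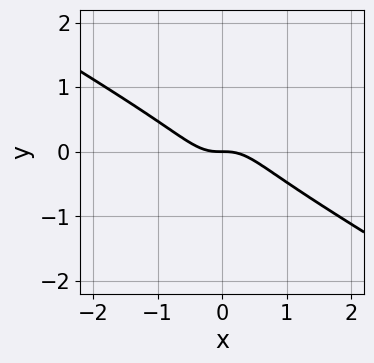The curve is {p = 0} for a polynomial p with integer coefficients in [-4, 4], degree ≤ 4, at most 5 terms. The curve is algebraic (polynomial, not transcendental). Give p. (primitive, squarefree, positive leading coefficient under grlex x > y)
2*x^3 + 3*x^2*y + y^3 + y

deg p = 3.
Against the integer gridlines: it meets the x-axis at x = 0 (among the integer gridlines); one y-axis crossing is at y = 0.
Matching integer coefficients to the picture gives p.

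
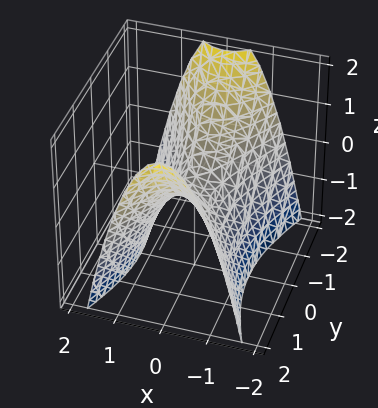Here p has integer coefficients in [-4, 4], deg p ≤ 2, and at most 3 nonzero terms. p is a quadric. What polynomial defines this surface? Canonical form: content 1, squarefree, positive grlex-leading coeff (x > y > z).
(a) Degree: a saddle surface; a quadric, so deg p = 2.
(b) Symmetries: mirror symmetry y ↦ −y ⇒ only even powers of y; it's symmetric under x → −x, forcing even powers of x.
(c) Against the integer gridlines: one z-axis crossing is at z = 0; it crosses the x-axis at the gridline x = 0.
(d) Fitting integer coefficients to these (and the overall shape) gives p.

3*x^2 - y^2 + 2*z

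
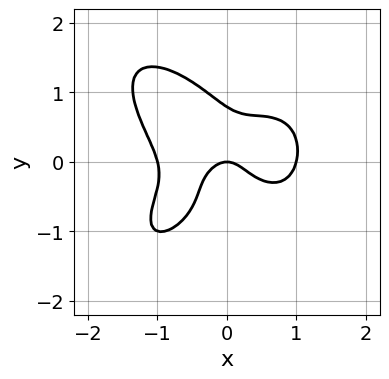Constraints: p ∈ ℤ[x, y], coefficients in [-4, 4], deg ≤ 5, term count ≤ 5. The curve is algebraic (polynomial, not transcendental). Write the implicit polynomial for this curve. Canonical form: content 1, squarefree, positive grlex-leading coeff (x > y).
(a) deg p = 4. The shape is more complex than any degree-3 curve.
(b) From the axis intercepts and sections: the x-axis gridline crossings are at x ∈ {-1, 0, 1}; one y-axis crossing is at y = 0.
(c) The integer polynomial consistent with all of this is the stated p.

2*x^4 + 2*y^4 + 3*x*y^2 - 2*x^2 - y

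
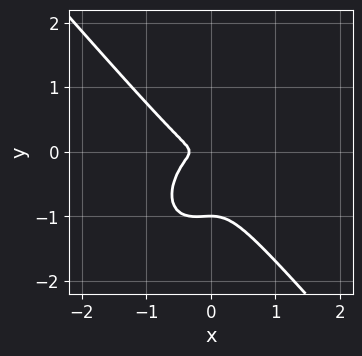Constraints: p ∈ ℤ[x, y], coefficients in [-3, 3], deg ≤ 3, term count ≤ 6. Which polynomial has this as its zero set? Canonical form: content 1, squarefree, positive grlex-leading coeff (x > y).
3*x^3 + 2*y^3 + x^2 + 2*y^2

Degree: the shape is more complex than any degree-2 curve, so deg p = 3.
From the axis intercepts and sections: it meets the y-axis at y = -1 (among the integer gridlines).
The integer polynomial consistent with all of this is the stated p.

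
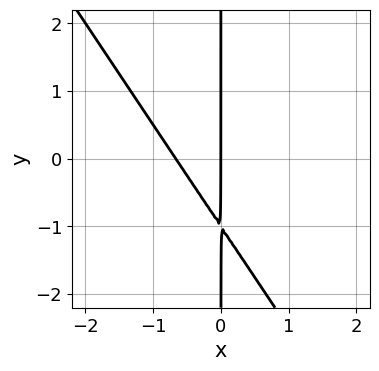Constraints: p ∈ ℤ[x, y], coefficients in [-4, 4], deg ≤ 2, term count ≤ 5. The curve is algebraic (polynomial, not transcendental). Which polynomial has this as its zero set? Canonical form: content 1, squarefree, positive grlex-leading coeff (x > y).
3*x^2 + 2*x*y + 2*x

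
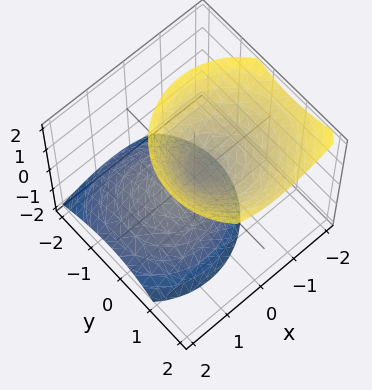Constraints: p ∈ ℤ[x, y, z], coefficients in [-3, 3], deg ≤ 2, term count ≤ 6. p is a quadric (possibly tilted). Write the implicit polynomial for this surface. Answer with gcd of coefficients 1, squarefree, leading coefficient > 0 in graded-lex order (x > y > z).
3*x^2 + 2*x*z + 3*y^2 - 2*y*z - 2*z^2

1. I count 2 distinct pieces. They look like related sheets of one shape, so recover p as a whole.
2. Degree: a generic line meets the surface in up to 2 points, so deg p = 2.
3. Checking where it meets the axes: it crosses the x-axis at the gridline x = 0; it meets the y-axis at y = 0 (among the integer gridlines).
4. Matching integer coefficients to the picture gives p.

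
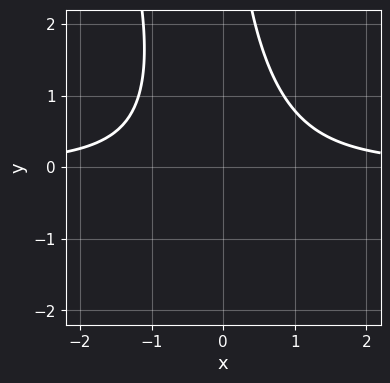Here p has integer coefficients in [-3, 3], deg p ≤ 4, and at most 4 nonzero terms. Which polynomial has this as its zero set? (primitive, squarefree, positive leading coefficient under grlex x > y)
3*x^2*y + x*y^2 - 3

First, degree: no degree-2 curve has this shape, so deg p = 3.
Then, checking where it meets the axes: no x-intercept at any integer in the box; no y-intercept at any integer in the box.
Finally, the integer polynomial consistent with all of this is the stated p.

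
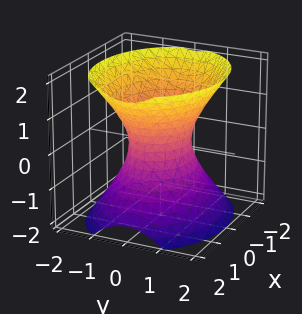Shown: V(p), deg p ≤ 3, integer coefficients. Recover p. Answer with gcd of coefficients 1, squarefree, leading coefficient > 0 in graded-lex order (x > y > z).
(a) The degree is 2 — an hourglass — one-sheet hyperboloid; a quadric.
(b) Symmetries: it's symmetric under y → −y, forcing even powers of y; the z ↦ −z reflection is a symmetry, so z appears only in even powers; the x ↦ −x reflection is a symmetry, so x appears only in even powers.
(c) From the axis intercepts and sections: it misses every integer gridline on the z-axis; the x-axis gridline crossings are at x ∈ {-1, 1}.
(d) Assembling these constraints gives the stated polynomial.

2*x^2 + 3*y^2 - 2*z^2 - 2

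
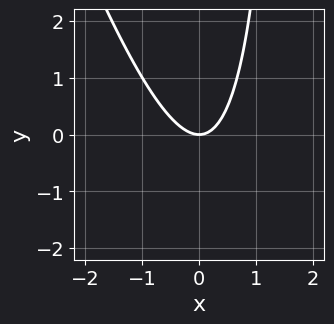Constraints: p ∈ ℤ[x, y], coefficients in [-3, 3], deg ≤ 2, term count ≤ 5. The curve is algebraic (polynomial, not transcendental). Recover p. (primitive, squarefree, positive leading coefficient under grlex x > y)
(a) deg p = 2.
(b) Reading off the gridlines: one y-axis crossing is at y = 0; it crosses the x-axis at the gridline x = 0.
(c) Assembling these constraints gives the stated polynomial.

3*x^2 + x*y - 2*y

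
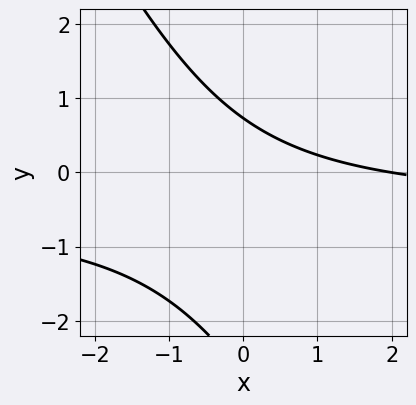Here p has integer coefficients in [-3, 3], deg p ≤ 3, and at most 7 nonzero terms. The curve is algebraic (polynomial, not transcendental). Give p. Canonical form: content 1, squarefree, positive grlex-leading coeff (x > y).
2*x*y + y^2 + x + 2*y - 2

First, deg p = 2. The shape is more complex than any degree-1 curve.
Next, from the axis intercepts and sections: it crosses the x-axis at the gridline x = 2.
Finally, these observations pin down the coefficients.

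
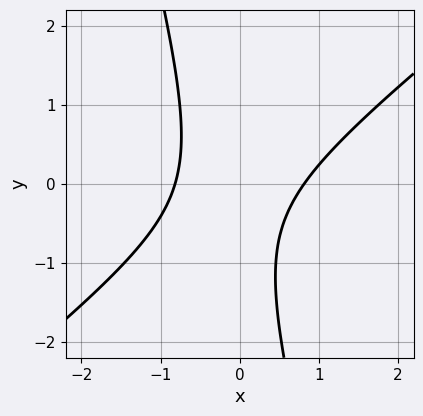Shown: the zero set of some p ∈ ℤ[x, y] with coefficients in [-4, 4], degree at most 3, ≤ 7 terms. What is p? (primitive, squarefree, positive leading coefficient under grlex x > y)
(a) Degree: no degree-1 curve has this shape, so deg p = 2.
(b) Reading off the gridlines: no y-intercept at any integer in the box.
(c) Fitting integer coefficients to these (and the overall shape) gives p.

3*x^2 - 3*x*y - y^2 - y - 2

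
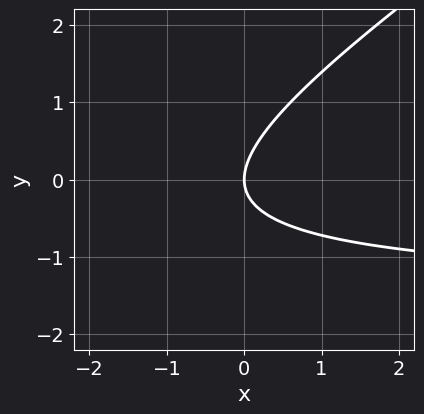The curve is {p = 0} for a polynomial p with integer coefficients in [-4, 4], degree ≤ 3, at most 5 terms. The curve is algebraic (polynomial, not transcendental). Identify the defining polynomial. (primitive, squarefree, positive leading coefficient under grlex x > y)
The degree is 2 — no degree-1 curve has this shape.
Observable constraints: one y-axis crossing is at y = 0; it meets the x-axis at x = 0 (among the integer gridlines).
Matching integer coefficients to the picture gives p.

2*x*y - 3*y^2 + 3*x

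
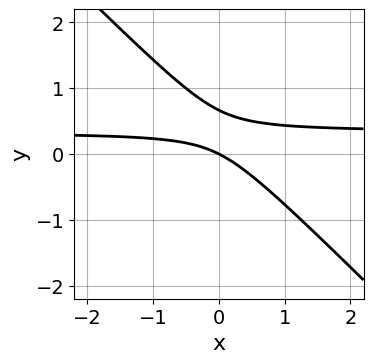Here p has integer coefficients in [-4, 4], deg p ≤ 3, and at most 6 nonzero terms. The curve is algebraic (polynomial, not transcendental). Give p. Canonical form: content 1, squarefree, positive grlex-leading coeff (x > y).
3*x*y + 3*y^2 - x - 2*y

(a) deg p = 2.
(b) Observable constraints: it crosses the y-axis at the gridline y = 0; it meets the x-axis at x = 0 (among the integer gridlines).
(c) Matching integer coefficients to the picture gives p.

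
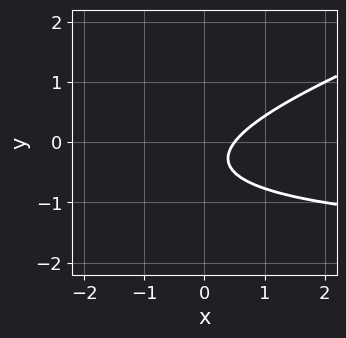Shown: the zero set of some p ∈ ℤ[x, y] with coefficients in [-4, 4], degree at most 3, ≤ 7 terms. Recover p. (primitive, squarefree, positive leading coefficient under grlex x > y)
(a) Degree: the shape is more complex than any degree-1 curve, so deg p = 2.
(b) From the visible intercepts: no y-intercept at any integer in the box.
(c) These observations pin down the coefficients.

x*y - 3*y^2 + 2*x - 2*y - 1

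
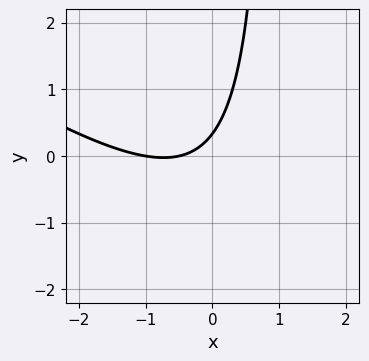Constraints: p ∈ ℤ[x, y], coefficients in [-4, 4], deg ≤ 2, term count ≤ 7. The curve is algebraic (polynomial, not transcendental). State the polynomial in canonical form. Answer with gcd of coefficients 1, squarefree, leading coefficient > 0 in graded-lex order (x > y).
(a) deg p = 2. The shape is more complex than any degree-1 curve.
(b) Against the integer gridlines: it meets the x-axis at x = -1 (among the integer gridlines).
(c) Putting this together gives p.

2*x^2 + 3*x*y + 3*x - 3*y + 1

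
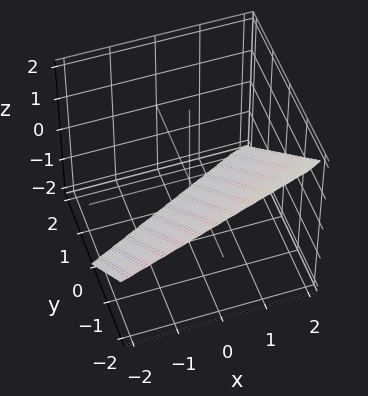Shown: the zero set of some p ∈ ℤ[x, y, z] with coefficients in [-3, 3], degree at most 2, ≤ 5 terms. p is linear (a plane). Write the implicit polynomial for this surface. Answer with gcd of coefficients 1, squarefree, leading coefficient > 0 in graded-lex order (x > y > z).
x - 2*y - 2*z - 2

1. deg p = 1. Every cross-section is a straight line — this is a plane.
2. Observable constraints: one z-axis crossing is at z = -1; one x-axis crossing is at x = 2.
3. Fitting integer coefficients to these (and the overall shape) gives p. Check: (0, -1, 0) on the y-axis lies on the surface, and p(0, -1, 0) = 0. ✓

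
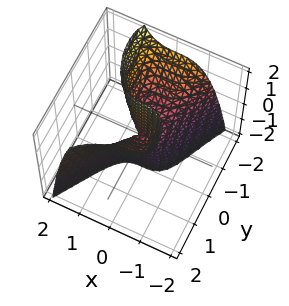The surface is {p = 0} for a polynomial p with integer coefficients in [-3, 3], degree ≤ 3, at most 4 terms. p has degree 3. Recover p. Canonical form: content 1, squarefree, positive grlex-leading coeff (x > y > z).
(a) deg p = 3. The shape is more complex than any degree-2 surface.
(b) Observable constraints: it crosses the x-axis at the gridline x = 0; the visible z-axis segment lies entirely on the surface.
(c) These observations pin down the coefficients. Check: (0, -1, 0) on the y-axis lies on the surface, and p(0, -1, 0) = 0. ✓

3*x^3 - y^3 - y^2 + 2*y*z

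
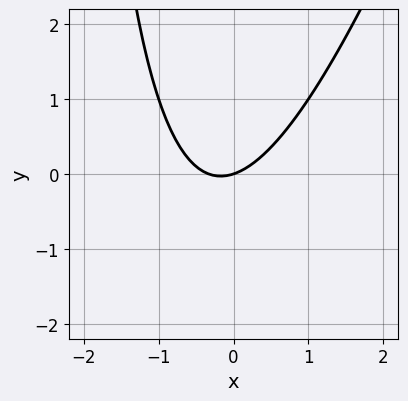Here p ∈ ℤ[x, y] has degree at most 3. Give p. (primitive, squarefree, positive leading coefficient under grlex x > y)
deg p = 2. A generic line meets the curve in up to 2 points.
Against the integer gridlines: it meets the x-axis at x = 0 (among the integer gridlines); it crosses the y-axis at the gridline y = 0.
The integer polynomial consistent with all of this is the stated p.

3*x^2 - x*y + x - 3*y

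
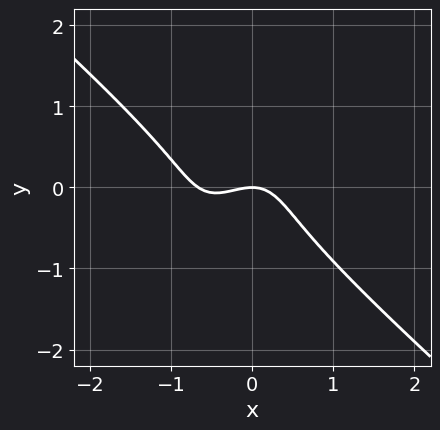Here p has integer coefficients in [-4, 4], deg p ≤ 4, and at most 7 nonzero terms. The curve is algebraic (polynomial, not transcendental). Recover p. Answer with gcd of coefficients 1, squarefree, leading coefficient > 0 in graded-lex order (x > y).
3*x^3 - 2*x*y^2 + 2*y^3 + 2*x^2 + 2*y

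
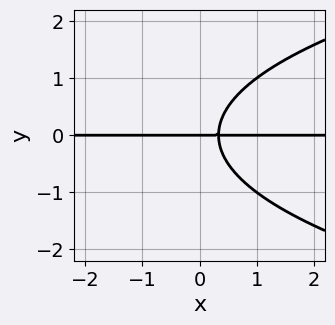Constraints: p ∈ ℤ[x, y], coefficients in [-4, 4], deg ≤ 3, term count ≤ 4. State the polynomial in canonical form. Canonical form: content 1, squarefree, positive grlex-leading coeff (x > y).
1. The degree is 3 — no degree-2 curve has this shape.
2. Observable constraints: one y-axis crossing is at y = 0; the visible x-axis segment lies entirely on the curve.
3. Solving for integer coefficients yields p as stated.

2*y^3 - 3*x*y + y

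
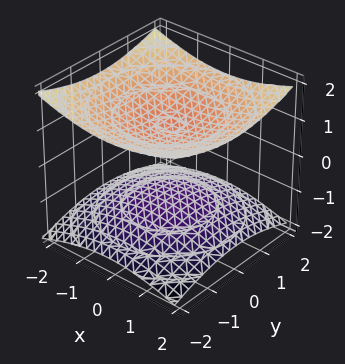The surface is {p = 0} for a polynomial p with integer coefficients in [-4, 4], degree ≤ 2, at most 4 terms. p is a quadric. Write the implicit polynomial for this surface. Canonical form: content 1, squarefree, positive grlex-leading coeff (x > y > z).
x^2 + y^2 - 3*z^2 + 3

(a) There are 2 components. Treating them together as one polynomial.
(b) Degree: two sheets facing apart; a quadric, so deg p = 2.
(c) By symmetry, the surface is invariant under rotation about z: p = q(x² + y², z); mirror symmetry z ↦ −z ⇒ only even powers of z.
(d) Against the integer gridlines: no x-intercept at any integer in the box; the z-axis gridline crossings are at z ∈ {-1, 1}; the surface avoids every integer y-axis point in the box.
(e) Putting this together gives p.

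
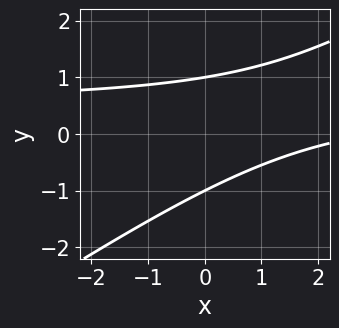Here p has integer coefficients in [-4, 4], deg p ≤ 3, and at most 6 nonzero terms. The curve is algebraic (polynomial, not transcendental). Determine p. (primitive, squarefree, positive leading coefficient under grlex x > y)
2*x*y - 3*y^2 - x + 3

First, the degree is 2 — no degree-1 curve has this shape.
Then, reading off the gridlines: the y-axis gridline crossings are at y ∈ {-1, 1}; it misses every integer gridline on the x-axis.
Finally, fitting integer coefficients to these (and the overall shape) gives p.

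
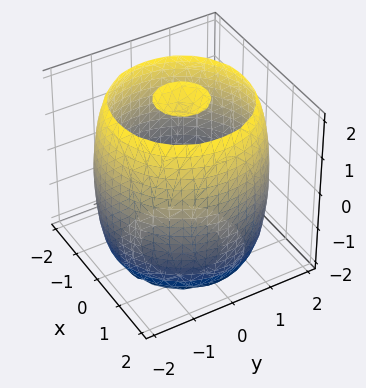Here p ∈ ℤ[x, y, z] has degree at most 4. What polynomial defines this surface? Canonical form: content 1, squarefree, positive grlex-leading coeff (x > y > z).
First, I count 3 distinct pieces. They look like related sheets of one shape, so recover p as a whole.
Next, deg p = 4. A generic line meets the surface in up to 4 points.
Then, symmetry: the z-axis is an axis of rotation, so x and y enter only as x² + y².
Next, checking where it meets the axes: a circular section at z = -2 has radius between 0 and 1.
Finally, these observations pin down the coefficients.

x^4 + 2*x^2*y^2 + y^4 - 3*x^2 - 3*y^2 + z^2 - 3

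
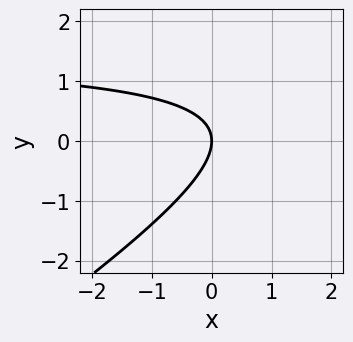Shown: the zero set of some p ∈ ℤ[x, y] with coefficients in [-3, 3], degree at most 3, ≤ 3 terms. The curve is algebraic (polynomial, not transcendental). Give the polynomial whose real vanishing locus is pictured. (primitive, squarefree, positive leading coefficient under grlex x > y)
First, the degree is 2 — the shape is more complex than any degree-1 curve.
Next, from the axis intercepts and sections: it meets the y-axis at y = 0 (among the integer gridlines); it meets the x-axis at x = 0 (among the integer gridlines).
Finally, the integer polynomial consistent with all of this is the stated p.

2*x*y - 3*y^2 - 3*x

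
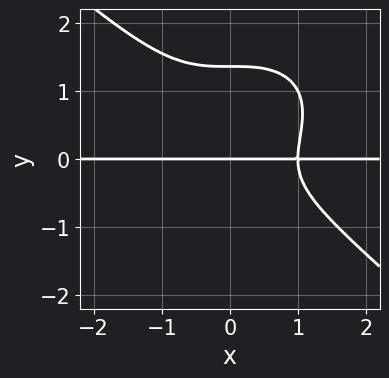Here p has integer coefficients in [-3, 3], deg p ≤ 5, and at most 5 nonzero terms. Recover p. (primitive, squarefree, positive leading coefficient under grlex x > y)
2*x^3*y + 3*y^4 - 3*y^3 - 2*y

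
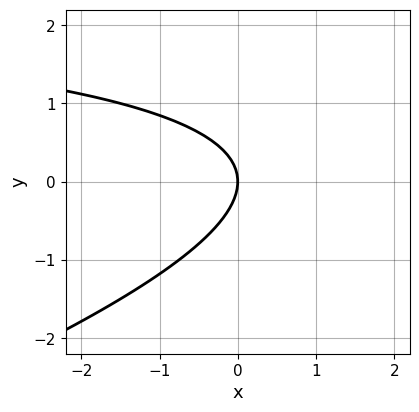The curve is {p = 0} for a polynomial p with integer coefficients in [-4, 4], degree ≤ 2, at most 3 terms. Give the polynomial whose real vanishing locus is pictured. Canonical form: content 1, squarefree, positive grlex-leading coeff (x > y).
First, the degree is 2 — a generic line meets the curve in up to 2 points.
Then, reading off the gridlines: it crosses the y-axis at the gridline y = 0; it meets the x-axis at x = 0 (among the integer gridlines).
Finally, these observations pin down the coefficients.

x*y - 3*y^2 - 3*x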